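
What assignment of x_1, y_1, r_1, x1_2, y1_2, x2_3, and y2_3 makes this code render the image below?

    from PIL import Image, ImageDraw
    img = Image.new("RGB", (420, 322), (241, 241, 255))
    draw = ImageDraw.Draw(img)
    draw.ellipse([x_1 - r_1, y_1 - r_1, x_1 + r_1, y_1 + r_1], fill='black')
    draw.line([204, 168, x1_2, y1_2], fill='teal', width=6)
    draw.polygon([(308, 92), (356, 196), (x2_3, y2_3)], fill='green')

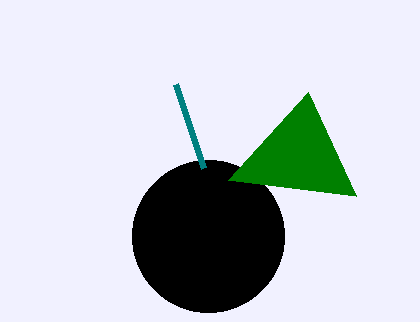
x_1 = 208; y_1 = 236; r_1 = 76; x1_2 = 176; y1_2 = 84; x2_3 = 228; y2_3 = 180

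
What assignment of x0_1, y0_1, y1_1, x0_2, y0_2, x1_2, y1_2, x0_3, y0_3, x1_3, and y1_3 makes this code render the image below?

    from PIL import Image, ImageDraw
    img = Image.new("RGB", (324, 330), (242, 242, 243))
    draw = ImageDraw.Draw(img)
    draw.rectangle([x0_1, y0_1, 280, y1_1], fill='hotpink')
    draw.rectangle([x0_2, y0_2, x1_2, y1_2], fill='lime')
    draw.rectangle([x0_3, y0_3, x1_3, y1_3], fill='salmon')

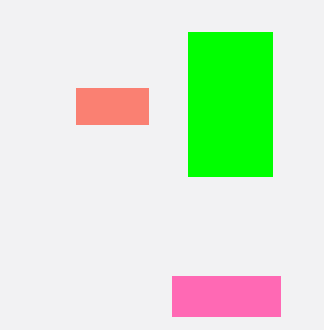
x0_1 = 172
y0_1 = 276
y1_1 = 316
x0_2 = 188
y0_2 = 32
x1_2 = 272
y1_2 = 176
x0_3 = 76
y0_3 = 88
x1_3 = 148
y1_3 = 124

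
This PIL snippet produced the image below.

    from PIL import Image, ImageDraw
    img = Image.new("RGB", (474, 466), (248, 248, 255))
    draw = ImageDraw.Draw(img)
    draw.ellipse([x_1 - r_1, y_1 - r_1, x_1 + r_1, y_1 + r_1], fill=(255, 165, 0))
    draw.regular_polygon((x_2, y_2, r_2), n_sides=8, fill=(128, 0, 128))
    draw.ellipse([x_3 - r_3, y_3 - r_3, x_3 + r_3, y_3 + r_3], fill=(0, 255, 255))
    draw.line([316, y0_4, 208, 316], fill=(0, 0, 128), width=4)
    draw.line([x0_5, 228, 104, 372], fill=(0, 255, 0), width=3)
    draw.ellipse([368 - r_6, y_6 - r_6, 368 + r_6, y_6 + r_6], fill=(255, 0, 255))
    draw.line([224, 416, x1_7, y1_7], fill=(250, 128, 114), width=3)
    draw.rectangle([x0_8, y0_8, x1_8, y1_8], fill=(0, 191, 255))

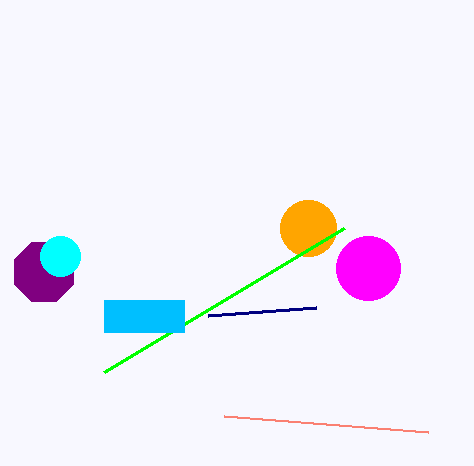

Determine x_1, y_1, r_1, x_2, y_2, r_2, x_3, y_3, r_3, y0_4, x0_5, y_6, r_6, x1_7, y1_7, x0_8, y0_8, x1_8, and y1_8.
x_1 = 308, y_1 = 228, r_1 = 28, x_2 = 44, y_2 = 272, r_2 = 32, x_3 = 60, y_3 = 256, r_3 = 20, y0_4 = 308, x0_5 = 344, y_6 = 268, r_6 = 32, x1_7 = 428, y1_7 = 432, x0_8 = 104, y0_8 = 300, x1_8 = 184, y1_8 = 332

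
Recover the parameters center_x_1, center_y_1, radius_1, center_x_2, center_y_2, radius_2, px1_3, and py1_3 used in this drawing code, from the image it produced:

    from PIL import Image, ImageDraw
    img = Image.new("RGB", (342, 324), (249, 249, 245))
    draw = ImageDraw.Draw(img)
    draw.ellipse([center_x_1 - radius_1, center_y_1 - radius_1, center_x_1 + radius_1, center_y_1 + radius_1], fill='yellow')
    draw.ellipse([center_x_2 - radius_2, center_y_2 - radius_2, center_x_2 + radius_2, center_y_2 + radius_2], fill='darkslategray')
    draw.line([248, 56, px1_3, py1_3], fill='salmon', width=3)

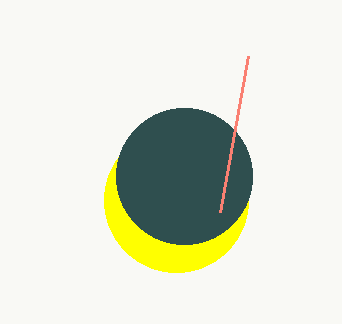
center_x_1 = 176
center_y_1 = 200
radius_1 = 72
center_x_2 = 184
center_y_2 = 176
radius_2 = 68
px1_3 = 220
py1_3 = 212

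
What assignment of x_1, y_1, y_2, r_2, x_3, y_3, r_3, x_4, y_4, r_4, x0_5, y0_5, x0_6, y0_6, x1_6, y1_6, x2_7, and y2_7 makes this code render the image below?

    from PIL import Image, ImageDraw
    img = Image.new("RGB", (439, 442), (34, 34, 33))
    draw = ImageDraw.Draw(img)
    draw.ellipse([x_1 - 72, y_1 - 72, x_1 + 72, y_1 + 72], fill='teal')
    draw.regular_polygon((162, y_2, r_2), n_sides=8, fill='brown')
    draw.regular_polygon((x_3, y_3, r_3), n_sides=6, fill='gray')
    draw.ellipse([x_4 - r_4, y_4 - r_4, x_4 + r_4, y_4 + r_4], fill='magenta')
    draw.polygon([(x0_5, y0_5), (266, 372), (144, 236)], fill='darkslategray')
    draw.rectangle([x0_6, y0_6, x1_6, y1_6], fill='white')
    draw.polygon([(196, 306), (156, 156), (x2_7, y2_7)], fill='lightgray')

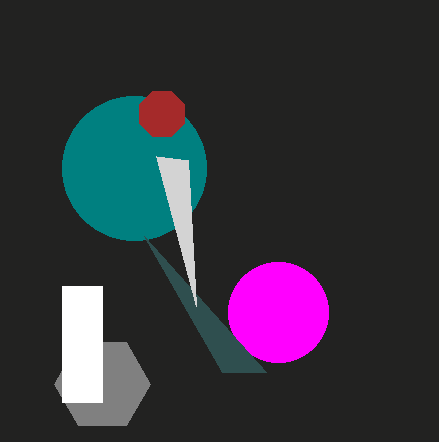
x_1 = 134, y_1 = 168, y_2 = 114, r_2 = 24, x_3 = 102, y_3 = 384, r_3 = 48, x_4 = 278, y_4 = 312, r_4 = 50, x0_5 = 222, y0_5 = 372, x0_6 = 62, y0_6 = 286, x1_6 = 102, y1_6 = 402, x2_7 = 188, y2_7 = 160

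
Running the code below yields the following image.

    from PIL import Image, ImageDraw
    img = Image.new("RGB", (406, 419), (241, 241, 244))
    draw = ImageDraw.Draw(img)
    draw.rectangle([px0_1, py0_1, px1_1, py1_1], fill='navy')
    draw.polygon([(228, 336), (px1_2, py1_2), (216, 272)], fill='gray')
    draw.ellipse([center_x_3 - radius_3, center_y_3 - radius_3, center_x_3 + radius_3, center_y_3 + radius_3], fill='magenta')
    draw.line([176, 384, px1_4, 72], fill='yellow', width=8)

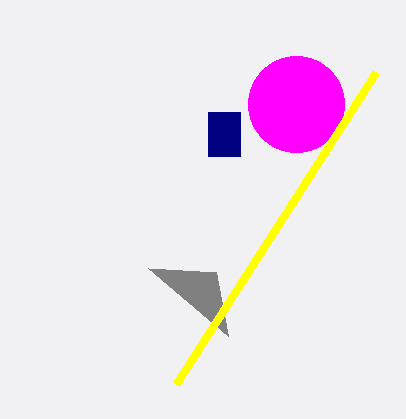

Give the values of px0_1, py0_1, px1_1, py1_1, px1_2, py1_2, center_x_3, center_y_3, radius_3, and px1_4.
px0_1 = 208; py0_1 = 112; px1_1 = 240; py1_1 = 156; px1_2 = 148; py1_2 = 268; center_x_3 = 296; center_y_3 = 104; radius_3 = 48; px1_4 = 376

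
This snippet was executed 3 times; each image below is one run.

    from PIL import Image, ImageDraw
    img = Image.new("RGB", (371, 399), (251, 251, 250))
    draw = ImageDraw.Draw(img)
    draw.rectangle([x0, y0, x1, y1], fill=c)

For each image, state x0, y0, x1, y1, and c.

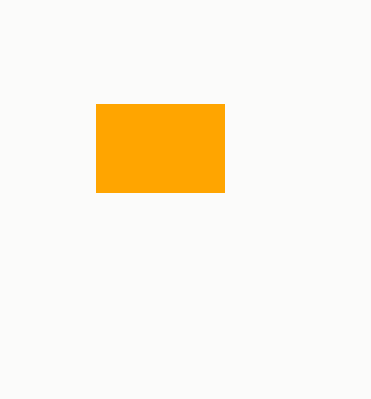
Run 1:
x0 = 96
y0 = 104
x1 = 224
y1 = 192
c = 'orange'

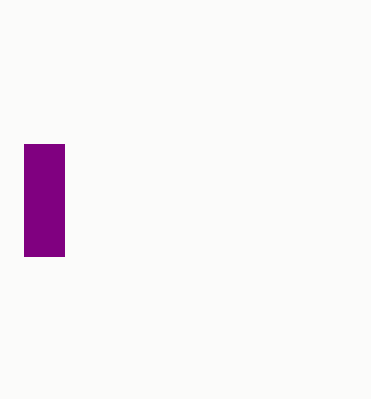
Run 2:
x0 = 24, y0 = 144, x1 = 64, y1 = 256, c = 'purple'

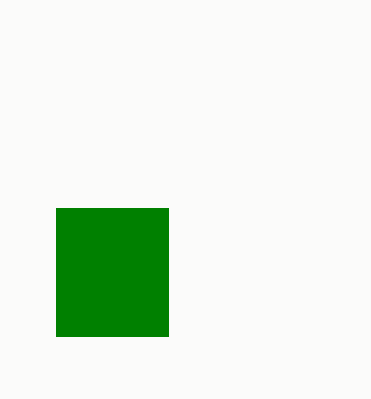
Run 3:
x0 = 56, y0 = 208, x1 = 168, y1 = 336, c = 'green'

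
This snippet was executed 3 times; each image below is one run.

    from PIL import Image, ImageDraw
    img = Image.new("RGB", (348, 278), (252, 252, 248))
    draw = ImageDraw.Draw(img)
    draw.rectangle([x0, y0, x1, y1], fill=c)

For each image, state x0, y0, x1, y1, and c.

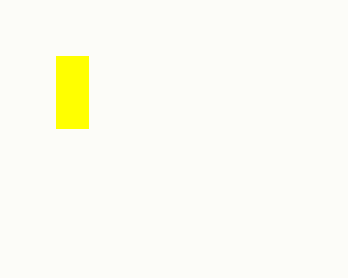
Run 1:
x0 = 56, y0 = 56, x1 = 88, y1 = 128, c = 'yellow'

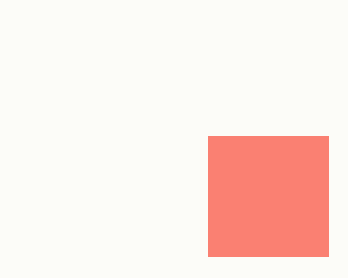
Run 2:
x0 = 208; y0 = 136; x1 = 328; y1 = 256; c = 'salmon'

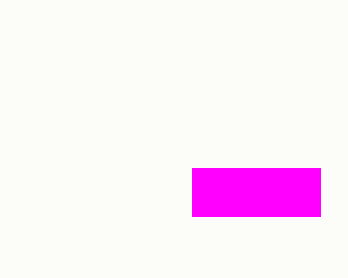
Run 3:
x0 = 192
y0 = 168
x1 = 320
y1 = 216
c = 'magenta'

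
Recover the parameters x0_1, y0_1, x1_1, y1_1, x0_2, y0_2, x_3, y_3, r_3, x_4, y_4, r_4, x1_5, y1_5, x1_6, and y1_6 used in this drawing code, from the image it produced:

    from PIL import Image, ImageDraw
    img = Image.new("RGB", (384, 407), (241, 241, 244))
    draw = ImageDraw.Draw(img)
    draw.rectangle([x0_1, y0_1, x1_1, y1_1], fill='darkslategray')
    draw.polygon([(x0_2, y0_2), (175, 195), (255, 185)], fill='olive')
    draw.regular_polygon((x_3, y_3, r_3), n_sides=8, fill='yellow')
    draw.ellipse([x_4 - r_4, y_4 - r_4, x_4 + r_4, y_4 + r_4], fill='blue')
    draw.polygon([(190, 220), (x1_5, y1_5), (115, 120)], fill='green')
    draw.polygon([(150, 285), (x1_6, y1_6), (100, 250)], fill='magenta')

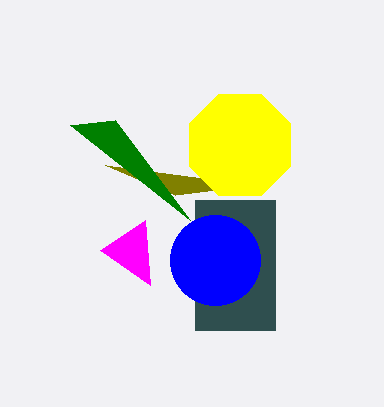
x0_1 = 195, y0_1 = 200, x1_1 = 275, y1_1 = 330, x0_2 = 105, y0_2 = 165, x_3 = 240, y_3 = 145, r_3 = 55, x_4 = 215, y_4 = 260, r_4 = 45, x1_5 = 70, y1_5 = 125, x1_6 = 145, y1_6 = 220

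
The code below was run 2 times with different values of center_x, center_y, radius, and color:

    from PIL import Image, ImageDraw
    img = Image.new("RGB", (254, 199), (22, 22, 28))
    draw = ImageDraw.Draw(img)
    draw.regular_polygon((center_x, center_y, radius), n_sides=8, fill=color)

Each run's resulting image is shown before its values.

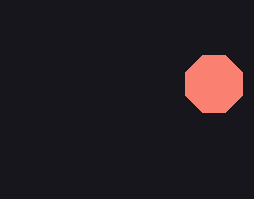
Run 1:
center_x = 214; center_y = 84; radius = 31; color = 'salmon'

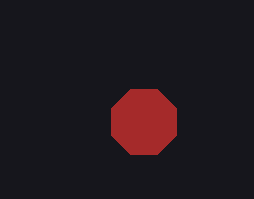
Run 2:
center_x = 144, center_y = 122, radius = 35, color = 'brown'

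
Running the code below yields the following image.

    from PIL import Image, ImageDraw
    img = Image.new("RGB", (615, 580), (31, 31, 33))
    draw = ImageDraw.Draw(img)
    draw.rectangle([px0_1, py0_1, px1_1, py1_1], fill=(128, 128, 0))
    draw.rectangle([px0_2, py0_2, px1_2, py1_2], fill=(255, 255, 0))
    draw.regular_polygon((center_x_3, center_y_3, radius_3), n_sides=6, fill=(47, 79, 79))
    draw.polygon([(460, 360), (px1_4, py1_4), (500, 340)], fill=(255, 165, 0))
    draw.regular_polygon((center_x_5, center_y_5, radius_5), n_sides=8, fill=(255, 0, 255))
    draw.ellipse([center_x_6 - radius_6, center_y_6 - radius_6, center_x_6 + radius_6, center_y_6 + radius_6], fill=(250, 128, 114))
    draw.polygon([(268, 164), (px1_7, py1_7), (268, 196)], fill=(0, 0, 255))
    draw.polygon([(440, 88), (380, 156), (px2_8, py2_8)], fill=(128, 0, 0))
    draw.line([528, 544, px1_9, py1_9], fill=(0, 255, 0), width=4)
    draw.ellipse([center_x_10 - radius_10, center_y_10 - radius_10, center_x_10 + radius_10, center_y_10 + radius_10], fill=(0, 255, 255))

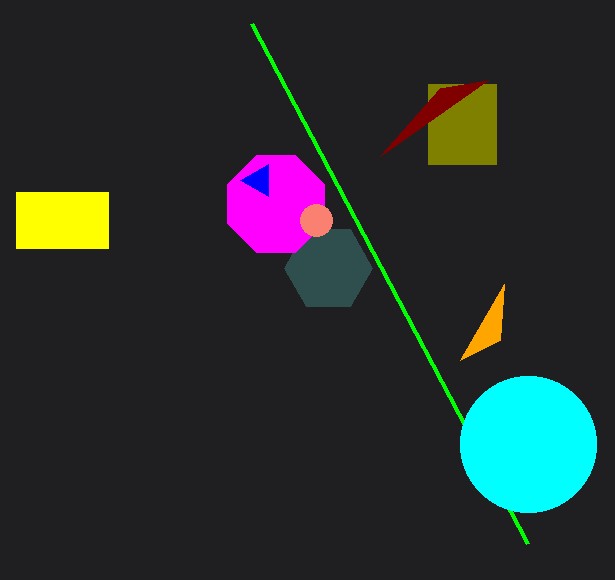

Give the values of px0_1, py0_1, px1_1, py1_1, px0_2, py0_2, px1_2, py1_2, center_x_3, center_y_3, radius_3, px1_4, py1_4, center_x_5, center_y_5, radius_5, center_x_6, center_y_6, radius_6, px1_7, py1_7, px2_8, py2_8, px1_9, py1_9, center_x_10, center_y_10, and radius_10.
px0_1 = 428; py0_1 = 84; px1_1 = 496; py1_1 = 164; px0_2 = 16; py0_2 = 192; px1_2 = 108; py1_2 = 248; center_x_3 = 328; center_y_3 = 268; radius_3 = 44; px1_4 = 504; py1_4 = 284; center_x_5 = 276; center_y_5 = 204; radius_5 = 52; center_x_6 = 316; center_y_6 = 220; radius_6 = 16; px1_7 = 240; py1_7 = 180; px2_8 = 488; py2_8 = 80; px1_9 = 252; py1_9 = 24; center_x_10 = 528; center_y_10 = 444; radius_10 = 68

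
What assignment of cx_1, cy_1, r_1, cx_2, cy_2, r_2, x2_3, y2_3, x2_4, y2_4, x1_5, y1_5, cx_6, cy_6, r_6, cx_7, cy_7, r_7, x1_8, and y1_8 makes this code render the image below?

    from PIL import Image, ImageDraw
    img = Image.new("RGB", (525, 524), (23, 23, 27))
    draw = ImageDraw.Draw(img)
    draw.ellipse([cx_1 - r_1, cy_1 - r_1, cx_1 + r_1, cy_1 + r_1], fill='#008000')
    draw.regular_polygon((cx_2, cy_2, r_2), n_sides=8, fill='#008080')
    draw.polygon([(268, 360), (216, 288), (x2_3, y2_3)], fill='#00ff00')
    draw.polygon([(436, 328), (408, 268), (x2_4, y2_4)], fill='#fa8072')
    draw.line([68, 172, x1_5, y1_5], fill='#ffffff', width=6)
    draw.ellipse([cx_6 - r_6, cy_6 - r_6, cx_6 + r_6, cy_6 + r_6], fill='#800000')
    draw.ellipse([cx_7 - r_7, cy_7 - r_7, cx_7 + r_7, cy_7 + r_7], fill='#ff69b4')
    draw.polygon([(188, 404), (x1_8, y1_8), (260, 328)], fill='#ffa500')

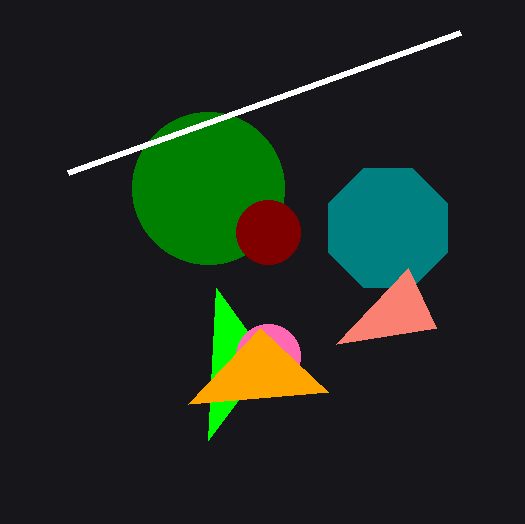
cx_1 = 208; cy_1 = 188; r_1 = 76; cx_2 = 388; cy_2 = 228; r_2 = 64; x2_3 = 208; y2_3 = 440; x2_4 = 336; y2_4 = 344; x1_5 = 460; y1_5 = 32; cx_6 = 268; cy_6 = 232; r_6 = 32; cx_7 = 268; cy_7 = 356; r_7 = 32; x1_8 = 328; y1_8 = 392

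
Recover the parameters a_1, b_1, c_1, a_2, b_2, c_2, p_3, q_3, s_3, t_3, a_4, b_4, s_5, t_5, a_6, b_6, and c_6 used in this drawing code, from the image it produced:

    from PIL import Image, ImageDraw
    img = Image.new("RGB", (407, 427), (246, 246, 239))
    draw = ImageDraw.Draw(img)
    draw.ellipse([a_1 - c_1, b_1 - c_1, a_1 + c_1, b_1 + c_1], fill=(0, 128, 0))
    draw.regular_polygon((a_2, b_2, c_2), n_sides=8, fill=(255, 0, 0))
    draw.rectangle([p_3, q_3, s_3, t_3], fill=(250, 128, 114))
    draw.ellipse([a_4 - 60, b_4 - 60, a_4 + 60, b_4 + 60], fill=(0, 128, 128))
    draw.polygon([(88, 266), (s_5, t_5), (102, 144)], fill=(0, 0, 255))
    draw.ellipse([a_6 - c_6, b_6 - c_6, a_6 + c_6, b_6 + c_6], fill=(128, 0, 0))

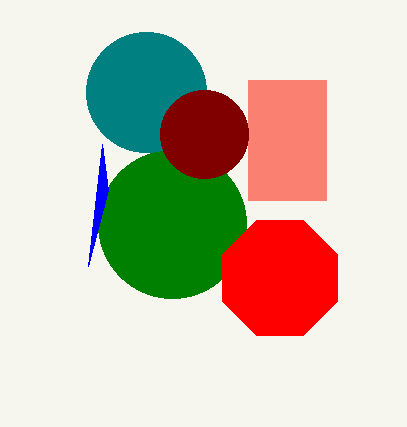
a_1 = 172
b_1 = 224
c_1 = 74
a_2 = 280
b_2 = 278
c_2 = 62
p_3 = 248
q_3 = 80
s_3 = 326
t_3 = 200
a_4 = 146
b_4 = 92
s_5 = 108
t_5 = 190
a_6 = 204
b_6 = 134
c_6 = 44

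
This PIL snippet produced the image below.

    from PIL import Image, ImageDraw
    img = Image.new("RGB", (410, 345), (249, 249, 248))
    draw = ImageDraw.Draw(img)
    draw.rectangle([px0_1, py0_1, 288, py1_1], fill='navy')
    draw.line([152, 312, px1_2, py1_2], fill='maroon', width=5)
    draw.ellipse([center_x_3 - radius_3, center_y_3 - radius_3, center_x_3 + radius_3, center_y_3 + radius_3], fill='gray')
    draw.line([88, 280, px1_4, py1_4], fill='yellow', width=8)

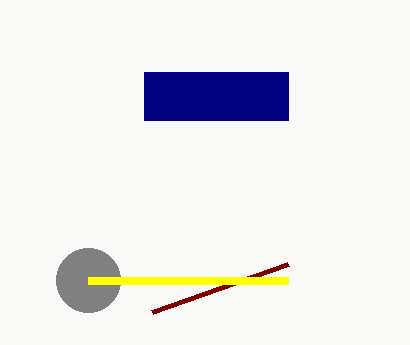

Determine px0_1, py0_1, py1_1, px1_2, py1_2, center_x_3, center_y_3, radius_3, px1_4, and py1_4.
px0_1 = 144
py0_1 = 72
py1_1 = 120
px1_2 = 288
py1_2 = 264
center_x_3 = 88
center_y_3 = 280
radius_3 = 32
px1_4 = 288
py1_4 = 280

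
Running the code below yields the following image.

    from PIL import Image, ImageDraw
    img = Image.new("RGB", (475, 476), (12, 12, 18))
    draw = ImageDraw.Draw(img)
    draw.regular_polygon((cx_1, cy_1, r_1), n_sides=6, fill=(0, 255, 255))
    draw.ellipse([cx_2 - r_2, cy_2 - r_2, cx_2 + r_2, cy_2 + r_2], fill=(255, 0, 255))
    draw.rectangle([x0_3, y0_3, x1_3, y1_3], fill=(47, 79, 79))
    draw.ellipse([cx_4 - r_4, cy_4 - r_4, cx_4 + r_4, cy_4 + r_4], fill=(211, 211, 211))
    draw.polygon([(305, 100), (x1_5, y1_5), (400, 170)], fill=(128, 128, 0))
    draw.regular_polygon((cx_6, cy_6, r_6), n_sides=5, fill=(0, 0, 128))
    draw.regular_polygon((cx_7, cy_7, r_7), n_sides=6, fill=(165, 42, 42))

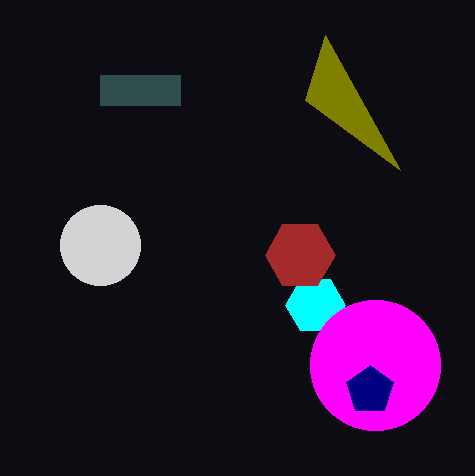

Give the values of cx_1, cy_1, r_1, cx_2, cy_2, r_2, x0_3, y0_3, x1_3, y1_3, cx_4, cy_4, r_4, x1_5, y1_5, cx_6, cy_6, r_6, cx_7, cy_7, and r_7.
cx_1 = 315, cy_1 = 305, r_1 = 30, cx_2 = 375, cy_2 = 365, r_2 = 65, x0_3 = 100, y0_3 = 75, x1_3 = 180, y1_3 = 105, cx_4 = 100, cy_4 = 245, r_4 = 40, x1_5 = 325, y1_5 = 35, cx_6 = 370, cy_6 = 390, r_6 = 25, cx_7 = 300, cy_7 = 255, r_7 = 35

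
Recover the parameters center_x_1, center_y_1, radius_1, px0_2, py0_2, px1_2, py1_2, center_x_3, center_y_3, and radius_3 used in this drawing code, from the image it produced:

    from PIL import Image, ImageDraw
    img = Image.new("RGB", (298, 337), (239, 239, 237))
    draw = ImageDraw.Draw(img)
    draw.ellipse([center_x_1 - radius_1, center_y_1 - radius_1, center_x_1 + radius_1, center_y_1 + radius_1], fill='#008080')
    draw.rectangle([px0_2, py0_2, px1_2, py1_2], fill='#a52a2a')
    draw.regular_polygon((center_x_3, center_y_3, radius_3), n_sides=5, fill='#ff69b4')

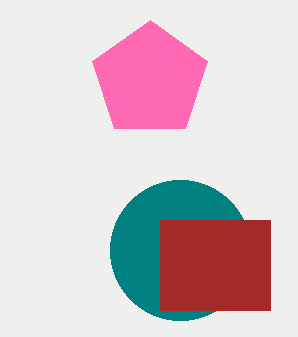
center_x_1 = 180, center_y_1 = 250, radius_1 = 70, px0_2 = 160, py0_2 = 220, px1_2 = 270, py1_2 = 310, center_x_3 = 150, center_y_3 = 80, radius_3 = 60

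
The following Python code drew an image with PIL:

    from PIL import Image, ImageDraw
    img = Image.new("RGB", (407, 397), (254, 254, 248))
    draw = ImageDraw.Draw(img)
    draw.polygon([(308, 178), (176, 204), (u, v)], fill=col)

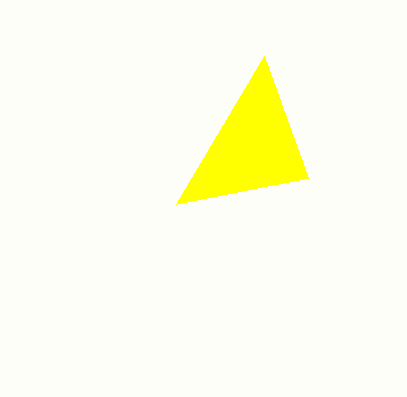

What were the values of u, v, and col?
u = 264; v = 56; col = 'yellow'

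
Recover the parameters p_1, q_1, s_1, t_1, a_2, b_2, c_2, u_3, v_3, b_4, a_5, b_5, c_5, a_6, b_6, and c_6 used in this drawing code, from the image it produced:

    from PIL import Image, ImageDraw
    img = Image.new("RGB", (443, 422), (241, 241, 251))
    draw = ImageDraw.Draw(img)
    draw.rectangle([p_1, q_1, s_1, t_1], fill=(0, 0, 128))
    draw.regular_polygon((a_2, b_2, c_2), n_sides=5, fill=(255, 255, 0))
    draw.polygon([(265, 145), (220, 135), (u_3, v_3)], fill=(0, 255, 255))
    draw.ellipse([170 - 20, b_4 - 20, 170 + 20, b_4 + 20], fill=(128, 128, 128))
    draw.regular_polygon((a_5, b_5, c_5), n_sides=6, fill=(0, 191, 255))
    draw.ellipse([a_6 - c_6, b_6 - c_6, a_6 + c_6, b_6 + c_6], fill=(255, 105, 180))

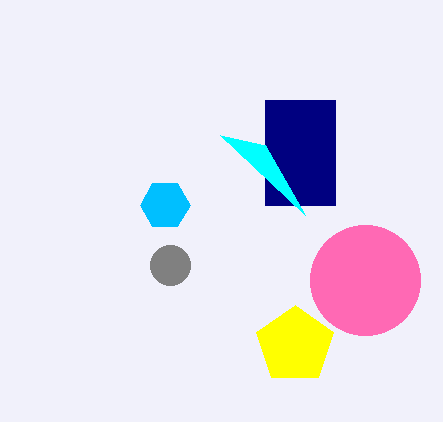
p_1 = 265; q_1 = 100; s_1 = 335; t_1 = 205; a_2 = 295; b_2 = 345; c_2 = 40; u_3 = 305; v_3 = 215; b_4 = 265; a_5 = 165; b_5 = 205; c_5 = 25; a_6 = 365; b_6 = 280; c_6 = 55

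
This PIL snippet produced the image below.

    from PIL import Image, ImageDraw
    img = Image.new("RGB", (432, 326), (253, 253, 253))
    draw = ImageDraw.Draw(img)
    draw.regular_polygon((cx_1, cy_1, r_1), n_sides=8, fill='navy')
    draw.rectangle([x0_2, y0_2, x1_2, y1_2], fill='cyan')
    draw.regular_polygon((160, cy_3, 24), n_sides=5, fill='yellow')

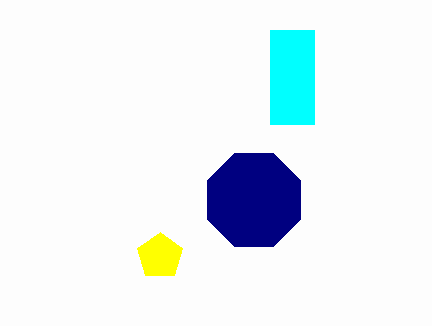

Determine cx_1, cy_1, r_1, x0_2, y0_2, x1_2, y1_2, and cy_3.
cx_1 = 254; cy_1 = 200; r_1 = 50; x0_2 = 270; y0_2 = 30; x1_2 = 314; y1_2 = 124; cy_3 = 256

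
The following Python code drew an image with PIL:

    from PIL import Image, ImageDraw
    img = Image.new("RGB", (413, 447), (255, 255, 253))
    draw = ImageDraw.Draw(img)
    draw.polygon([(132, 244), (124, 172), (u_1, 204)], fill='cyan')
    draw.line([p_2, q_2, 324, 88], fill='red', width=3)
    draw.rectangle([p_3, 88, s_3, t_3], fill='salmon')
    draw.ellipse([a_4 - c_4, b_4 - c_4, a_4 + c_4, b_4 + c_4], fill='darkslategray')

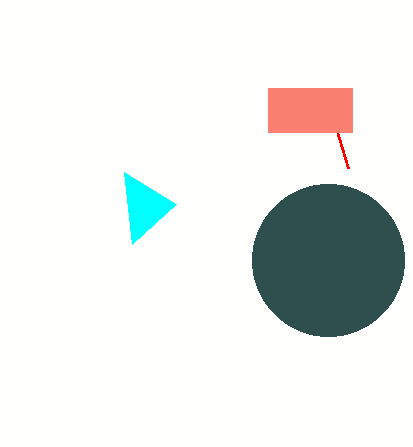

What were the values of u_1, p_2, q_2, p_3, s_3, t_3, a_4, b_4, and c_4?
u_1 = 176
p_2 = 348
q_2 = 168
p_3 = 268
s_3 = 352
t_3 = 132
a_4 = 328
b_4 = 260
c_4 = 76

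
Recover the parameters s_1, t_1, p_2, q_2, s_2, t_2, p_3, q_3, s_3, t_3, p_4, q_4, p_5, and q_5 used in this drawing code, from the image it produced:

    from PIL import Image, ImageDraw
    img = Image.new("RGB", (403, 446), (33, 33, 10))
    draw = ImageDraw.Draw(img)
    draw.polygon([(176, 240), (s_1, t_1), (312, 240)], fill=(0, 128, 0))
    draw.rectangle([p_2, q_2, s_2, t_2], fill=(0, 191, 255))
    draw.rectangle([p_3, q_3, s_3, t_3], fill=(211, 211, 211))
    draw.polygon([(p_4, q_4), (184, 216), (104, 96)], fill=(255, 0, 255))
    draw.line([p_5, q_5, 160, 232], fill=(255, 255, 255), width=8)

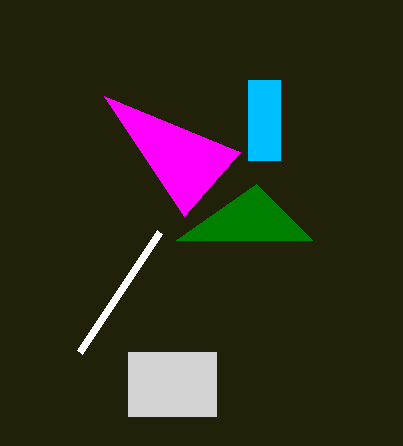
s_1 = 256
t_1 = 184
p_2 = 248
q_2 = 80
s_2 = 280
t_2 = 160
p_3 = 128
q_3 = 352
s_3 = 216
t_3 = 416
p_4 = 240
q_4 = 152
p_5 = 80
q_5 = 352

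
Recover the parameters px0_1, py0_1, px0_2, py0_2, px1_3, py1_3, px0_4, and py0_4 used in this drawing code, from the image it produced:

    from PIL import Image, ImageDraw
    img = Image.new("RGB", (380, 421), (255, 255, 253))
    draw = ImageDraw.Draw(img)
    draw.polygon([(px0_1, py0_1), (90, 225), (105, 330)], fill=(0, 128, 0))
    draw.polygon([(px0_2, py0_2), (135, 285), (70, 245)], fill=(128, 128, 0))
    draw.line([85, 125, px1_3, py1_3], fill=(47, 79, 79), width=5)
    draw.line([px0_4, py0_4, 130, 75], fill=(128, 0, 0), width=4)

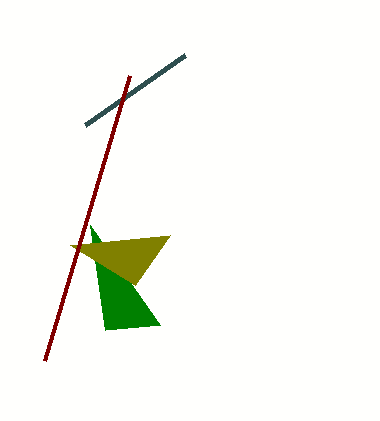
px0_1 = 160, py0_1 = 325, px0_2 = 170, py0_2 = 235, px1_3 = 185, py1_3 = 55, px0_4 = 45, py0_4 = 360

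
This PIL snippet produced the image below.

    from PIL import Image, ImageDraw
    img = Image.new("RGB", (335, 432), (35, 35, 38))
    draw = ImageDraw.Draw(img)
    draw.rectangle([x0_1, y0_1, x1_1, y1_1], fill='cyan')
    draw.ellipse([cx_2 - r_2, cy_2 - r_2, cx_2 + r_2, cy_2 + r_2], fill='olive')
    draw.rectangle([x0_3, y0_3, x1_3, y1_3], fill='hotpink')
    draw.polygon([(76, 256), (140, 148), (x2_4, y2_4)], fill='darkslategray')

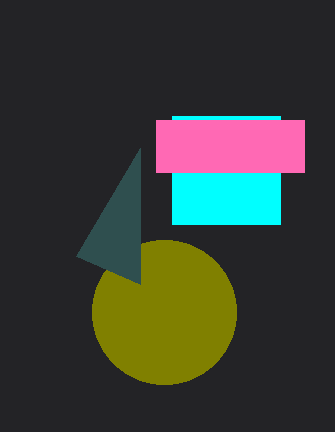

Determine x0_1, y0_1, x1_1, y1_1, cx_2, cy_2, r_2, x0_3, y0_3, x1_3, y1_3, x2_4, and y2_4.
x0_1 = 172; y0_1 = 116; x1_1 = 280; y1_1 = 224; cx_2 = 164; cy_2 = 312; r_2 = 72; x0_3 = 156; y0_3 = 120; x1_3 = 304; y1_3 = 172; x2_4 = 140; y2_4 = 284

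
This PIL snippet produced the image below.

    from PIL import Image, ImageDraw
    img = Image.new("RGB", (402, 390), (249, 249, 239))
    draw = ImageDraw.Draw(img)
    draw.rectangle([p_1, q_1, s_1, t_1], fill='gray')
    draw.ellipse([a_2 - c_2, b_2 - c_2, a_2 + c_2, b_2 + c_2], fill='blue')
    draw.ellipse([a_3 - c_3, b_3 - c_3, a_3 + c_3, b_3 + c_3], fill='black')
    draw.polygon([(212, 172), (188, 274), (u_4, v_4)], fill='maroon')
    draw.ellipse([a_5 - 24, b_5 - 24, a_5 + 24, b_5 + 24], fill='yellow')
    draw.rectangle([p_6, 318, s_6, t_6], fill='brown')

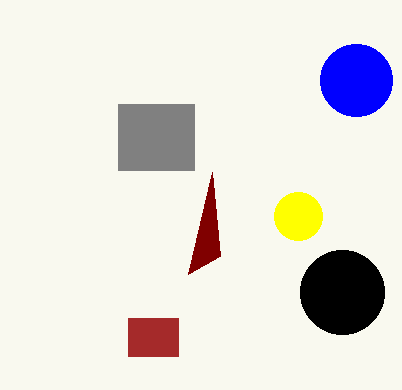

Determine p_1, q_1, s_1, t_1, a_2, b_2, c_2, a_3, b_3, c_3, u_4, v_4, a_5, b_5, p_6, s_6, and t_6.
p_1 = 118; q_1 = 104; s_1 = 194; t_1 = 170; a_2 = 356; b_2 = 80; c_2 = 36; a_3 = 342; b_3 = 292; c_3 = 42; u_4 = 220; v_4 = 256; a_5 = 298; b_5 = 216; p_6 = 128; s_6 = 178; t_6 = 356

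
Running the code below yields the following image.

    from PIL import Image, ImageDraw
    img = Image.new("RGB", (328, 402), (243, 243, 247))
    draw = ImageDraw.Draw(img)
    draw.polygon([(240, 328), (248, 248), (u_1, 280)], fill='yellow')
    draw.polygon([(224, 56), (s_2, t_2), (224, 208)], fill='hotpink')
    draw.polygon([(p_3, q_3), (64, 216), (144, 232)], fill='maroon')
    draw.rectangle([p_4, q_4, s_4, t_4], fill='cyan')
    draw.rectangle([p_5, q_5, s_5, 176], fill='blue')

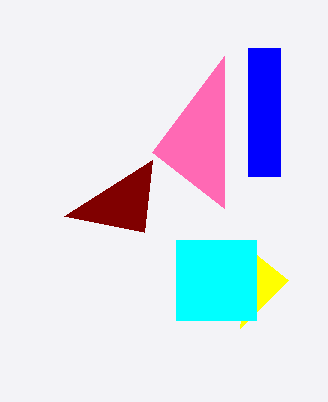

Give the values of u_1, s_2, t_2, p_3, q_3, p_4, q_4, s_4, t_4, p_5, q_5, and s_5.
u_1 = 288, s_2 = 152, t_2 = 152, p_3 = 152, q_3 = 160, p_4 = 176, q_4 = 240, s_4 = 256, t_4 = 320, p_5 = 248, q_5 = 48, s_5 = 280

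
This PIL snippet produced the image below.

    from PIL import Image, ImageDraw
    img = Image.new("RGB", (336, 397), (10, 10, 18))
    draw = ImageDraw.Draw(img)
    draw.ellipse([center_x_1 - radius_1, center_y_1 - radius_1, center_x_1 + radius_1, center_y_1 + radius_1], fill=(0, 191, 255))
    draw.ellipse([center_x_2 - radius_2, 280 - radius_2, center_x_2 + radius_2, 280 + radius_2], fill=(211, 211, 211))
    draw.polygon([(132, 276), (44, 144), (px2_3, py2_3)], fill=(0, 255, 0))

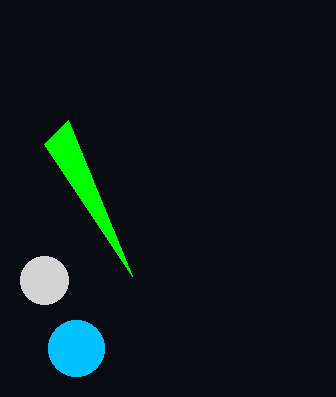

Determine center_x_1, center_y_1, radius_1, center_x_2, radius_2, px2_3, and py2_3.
center_x_1 = 76, center_y_1 = 348, radius_1 = 28, center_x_2 = 44, radius_2 = 24, px2_3 = 68, py2_3 = 120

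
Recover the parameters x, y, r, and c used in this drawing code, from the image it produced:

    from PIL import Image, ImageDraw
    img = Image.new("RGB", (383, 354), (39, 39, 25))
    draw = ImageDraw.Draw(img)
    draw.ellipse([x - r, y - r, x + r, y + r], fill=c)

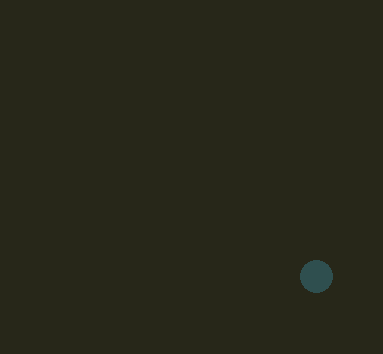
x = 316, y = 276, r = 16, c = 'darkslategray'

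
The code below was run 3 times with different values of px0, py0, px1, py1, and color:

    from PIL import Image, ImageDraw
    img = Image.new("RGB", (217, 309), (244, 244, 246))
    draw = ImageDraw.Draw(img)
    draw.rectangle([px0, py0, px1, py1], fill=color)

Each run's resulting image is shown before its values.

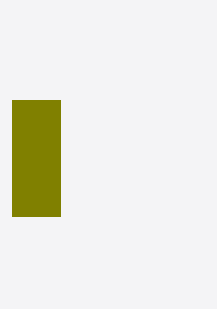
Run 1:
px0 = 12; py0 = 100; px1 = 60; py1 = 216; color = 'olive'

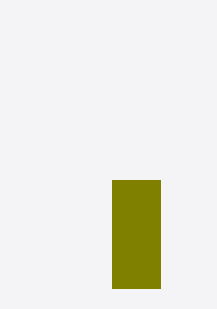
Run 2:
px0 = 112; py0 = 180; px1 = 160; py1 = 288; color = 'olive'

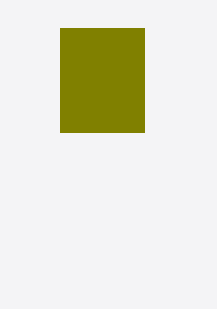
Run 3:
px0 = 60, py0 = 28, px1 = 144, py1 = 132, color = 'olive'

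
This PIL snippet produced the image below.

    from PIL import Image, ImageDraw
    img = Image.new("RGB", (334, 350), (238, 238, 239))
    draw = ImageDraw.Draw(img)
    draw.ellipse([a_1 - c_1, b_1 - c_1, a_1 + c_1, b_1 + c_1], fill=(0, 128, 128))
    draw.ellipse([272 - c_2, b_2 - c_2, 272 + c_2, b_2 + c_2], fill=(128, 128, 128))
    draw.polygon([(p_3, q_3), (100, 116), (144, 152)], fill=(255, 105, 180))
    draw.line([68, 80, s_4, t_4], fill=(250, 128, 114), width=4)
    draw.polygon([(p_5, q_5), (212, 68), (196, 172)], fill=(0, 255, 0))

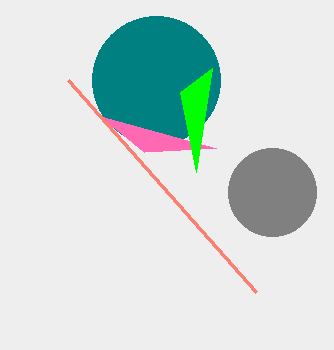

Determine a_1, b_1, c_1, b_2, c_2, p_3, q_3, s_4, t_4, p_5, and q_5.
a_1 = 156, b_1 = 80, c_1 = 64, b_2 = 192, c_2 = 44, p_3 = 216, q_3 = 148, s_4 = 256, t_4 = 292, p_5 = 180, q_5 = 92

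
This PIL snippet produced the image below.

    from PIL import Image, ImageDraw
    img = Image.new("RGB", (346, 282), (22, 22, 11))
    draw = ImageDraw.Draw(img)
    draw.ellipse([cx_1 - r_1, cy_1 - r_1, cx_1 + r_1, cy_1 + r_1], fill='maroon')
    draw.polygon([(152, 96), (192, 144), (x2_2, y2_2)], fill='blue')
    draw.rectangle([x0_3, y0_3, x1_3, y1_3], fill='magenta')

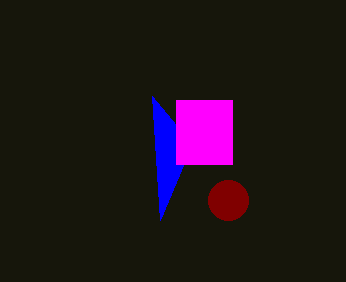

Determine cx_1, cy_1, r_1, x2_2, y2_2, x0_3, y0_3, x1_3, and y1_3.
cx_1 = 228
cy_1 = 200
r_1 = 20
x2_2 = 160
y2_2 = 220
x0_3 = 176
y0_3 = 100
x1_3 = 232
y1_3 = 164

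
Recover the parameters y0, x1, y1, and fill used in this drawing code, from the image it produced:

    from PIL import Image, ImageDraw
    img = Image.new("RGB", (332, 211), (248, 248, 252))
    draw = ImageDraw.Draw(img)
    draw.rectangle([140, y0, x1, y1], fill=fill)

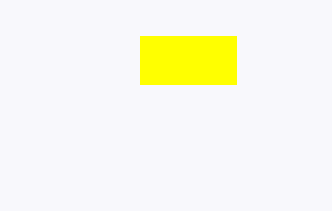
y0 = 36, x1 = 236, y1 = 84, fill = 'yellow'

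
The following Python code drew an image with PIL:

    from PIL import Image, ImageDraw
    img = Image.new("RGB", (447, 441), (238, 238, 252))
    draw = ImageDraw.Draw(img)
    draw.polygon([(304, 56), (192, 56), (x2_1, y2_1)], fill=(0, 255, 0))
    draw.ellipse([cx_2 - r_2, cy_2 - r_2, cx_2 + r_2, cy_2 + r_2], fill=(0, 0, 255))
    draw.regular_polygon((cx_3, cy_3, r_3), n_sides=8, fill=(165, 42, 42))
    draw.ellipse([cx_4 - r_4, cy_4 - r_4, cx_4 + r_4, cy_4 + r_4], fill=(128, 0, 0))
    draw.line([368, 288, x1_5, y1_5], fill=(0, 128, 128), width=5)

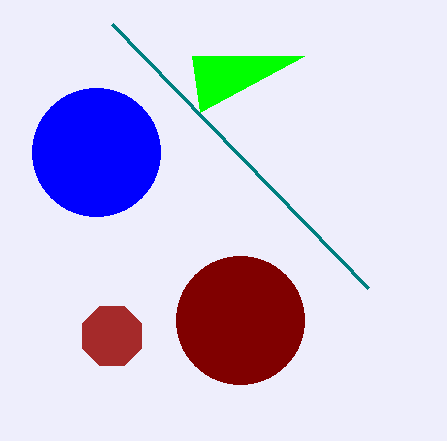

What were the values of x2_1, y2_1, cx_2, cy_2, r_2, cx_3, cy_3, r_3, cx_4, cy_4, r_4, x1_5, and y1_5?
x2_1 = 200; y2_1 = 112; cx_2 = 96; cy_2 = 152; r_2 = 64; cx_3 = 112; cy_3 = 336; r_3 = 32; cx_4 = 240; cy_4 = 320; r_4 = 64; x1_5 = 112; y1_5 = 24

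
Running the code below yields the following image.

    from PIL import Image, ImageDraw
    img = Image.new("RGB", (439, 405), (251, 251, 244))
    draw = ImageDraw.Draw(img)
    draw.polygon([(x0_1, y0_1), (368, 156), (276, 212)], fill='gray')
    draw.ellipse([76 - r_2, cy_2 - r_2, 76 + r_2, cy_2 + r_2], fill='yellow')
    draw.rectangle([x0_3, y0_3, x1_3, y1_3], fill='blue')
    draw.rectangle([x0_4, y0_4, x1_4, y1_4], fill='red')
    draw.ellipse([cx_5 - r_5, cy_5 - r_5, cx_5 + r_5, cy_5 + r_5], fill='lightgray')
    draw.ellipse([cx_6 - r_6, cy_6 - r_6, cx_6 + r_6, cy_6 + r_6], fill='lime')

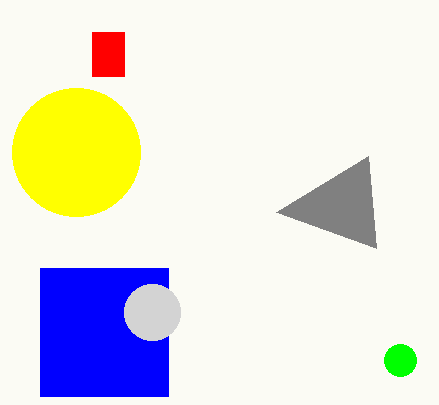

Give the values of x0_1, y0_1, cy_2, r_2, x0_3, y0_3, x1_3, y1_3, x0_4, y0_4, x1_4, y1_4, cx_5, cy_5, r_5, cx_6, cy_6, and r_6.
x0_1 = 376; y0_1 = 248; cy_2 = 152; r_2 = 64; x0_3 = 40; y0_3 = 268; x1_3 = 168; y1_3 = 396; x0_4 = 92; y0_4 = 32; x1_4 = 124; y1_4 = 76; cx_5 = 152; cy_5 = 312; r_5 = 28; cx_6 = 400; cy_6 = 360; r_6 = 16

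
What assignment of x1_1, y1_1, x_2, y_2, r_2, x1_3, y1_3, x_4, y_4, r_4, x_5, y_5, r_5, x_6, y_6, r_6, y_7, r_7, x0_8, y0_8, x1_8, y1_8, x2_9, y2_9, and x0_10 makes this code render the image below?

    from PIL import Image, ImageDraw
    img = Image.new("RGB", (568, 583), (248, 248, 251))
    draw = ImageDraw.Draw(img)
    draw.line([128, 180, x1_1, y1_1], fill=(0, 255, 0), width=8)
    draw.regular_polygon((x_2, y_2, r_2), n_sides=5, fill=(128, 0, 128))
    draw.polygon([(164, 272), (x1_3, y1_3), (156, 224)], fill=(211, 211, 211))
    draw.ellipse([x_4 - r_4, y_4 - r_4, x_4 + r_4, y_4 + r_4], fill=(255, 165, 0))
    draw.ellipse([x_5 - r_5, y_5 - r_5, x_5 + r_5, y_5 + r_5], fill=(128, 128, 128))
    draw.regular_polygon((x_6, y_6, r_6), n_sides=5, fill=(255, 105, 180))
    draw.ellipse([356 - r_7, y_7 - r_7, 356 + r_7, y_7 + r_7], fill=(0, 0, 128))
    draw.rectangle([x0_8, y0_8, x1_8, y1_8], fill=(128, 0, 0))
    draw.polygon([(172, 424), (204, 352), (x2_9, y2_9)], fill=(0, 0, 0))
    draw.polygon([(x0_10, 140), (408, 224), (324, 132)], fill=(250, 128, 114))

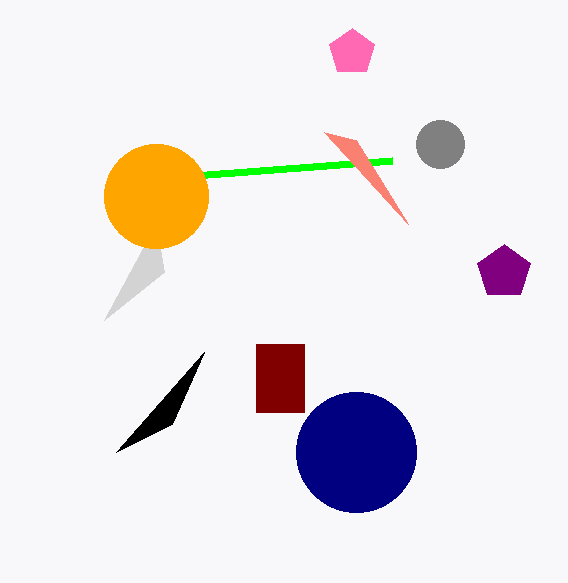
x1_1 = 392, y1_1 = 160, x_2 = 504, y_2 = 272, r_2 = 28, x1_3 = 104, y1_3 = 320, x_4 = 156, y_4 = 196, r_4 = 52, x_5 = 440, y_5 = 144, r_5 = 24, x_6 = 352, y_6 = 52, r_6 = 24, y_7 = 452, r_7 = 60, x0_8 = 256, y0_8 = 344, x1_8 = 304, y1_8 = 412, x2_9 = 116, y2_9 = 452, x0_10 = 356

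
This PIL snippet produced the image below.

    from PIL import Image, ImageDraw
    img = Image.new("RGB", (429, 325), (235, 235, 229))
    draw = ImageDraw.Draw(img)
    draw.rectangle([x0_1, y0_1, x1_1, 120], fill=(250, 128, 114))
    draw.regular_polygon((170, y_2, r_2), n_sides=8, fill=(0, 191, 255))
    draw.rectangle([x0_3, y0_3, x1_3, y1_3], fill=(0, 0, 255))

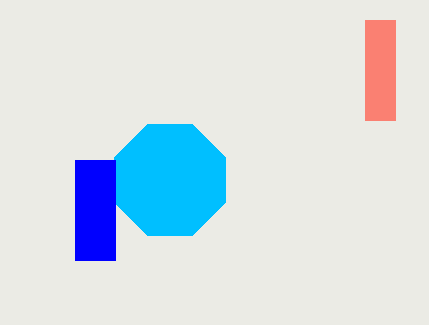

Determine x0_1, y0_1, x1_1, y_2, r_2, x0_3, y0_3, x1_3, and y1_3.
x0_1 = 365, y0_1 = 20, x1_1 = 395, y_2 = 180, r_2 = 60, x0_3 = 75, y0_3 = 160, x1_3 = 115, y1_3 = 260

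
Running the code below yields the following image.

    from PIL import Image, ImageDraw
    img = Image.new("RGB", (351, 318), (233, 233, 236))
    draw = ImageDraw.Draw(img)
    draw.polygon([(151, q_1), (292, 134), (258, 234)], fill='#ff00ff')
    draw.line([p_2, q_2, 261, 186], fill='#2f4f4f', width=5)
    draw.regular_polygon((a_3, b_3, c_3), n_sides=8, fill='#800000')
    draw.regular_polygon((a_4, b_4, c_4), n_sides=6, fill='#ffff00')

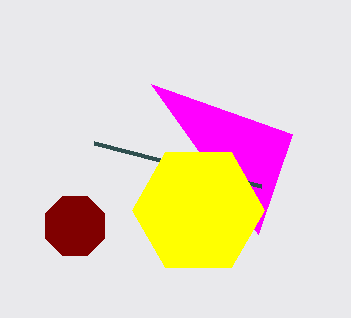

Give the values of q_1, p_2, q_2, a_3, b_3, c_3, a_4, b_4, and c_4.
q_1 = 84; p_2 = 94; q_2 = 143; a_3 = 75; b_3 = 226; c_3 = 32; a_4 = 198; b_4 = 210; c_4 = 66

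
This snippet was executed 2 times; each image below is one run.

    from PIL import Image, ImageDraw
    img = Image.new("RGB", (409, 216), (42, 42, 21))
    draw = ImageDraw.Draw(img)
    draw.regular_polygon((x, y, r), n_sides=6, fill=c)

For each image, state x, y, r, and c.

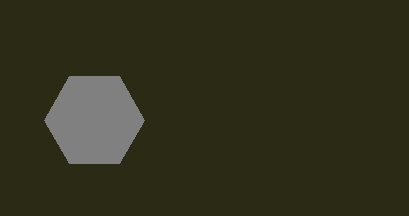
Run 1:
x = 94, y = 120, r = 50, c = 'gray'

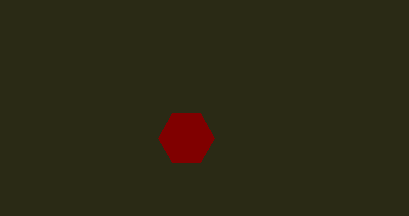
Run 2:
x = 186; y = 138; r = 28; c = 'maroon'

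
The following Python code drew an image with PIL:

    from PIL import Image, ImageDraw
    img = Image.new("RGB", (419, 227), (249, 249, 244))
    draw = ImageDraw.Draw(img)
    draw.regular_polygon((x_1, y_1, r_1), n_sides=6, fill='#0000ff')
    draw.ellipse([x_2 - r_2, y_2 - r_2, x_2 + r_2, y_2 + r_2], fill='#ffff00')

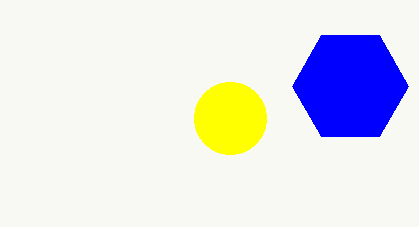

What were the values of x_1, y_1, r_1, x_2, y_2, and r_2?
x_1 = 350, y_1 = 86, r_1 = 58, x_2 = 230, y_2 = 118, r_2 = 36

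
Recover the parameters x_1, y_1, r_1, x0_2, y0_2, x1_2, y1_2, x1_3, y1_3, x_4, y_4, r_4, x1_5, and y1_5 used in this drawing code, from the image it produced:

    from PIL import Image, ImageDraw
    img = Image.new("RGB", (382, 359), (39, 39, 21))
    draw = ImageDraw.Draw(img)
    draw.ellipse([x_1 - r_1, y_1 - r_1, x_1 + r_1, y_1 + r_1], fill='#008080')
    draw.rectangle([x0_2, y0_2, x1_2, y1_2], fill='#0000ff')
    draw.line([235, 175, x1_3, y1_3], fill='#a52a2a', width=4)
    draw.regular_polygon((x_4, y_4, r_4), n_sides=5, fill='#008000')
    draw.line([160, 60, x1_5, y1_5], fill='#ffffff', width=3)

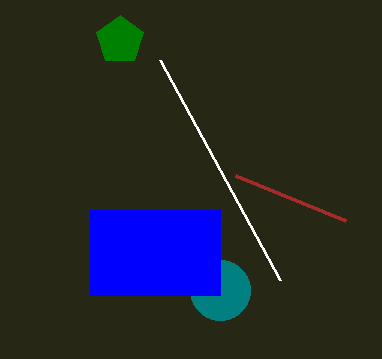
x_1 = 220; y_1 = 290; r_1 = 30; x0_2 = 90; y0_2 = 210; x1_2 = 220; y1_2 = 295; x1_3 = 345; y1_3 = 220; x_4 = 120; y_4 = 40; r_4 = 25; x1_5 = 280; y1_5 = 280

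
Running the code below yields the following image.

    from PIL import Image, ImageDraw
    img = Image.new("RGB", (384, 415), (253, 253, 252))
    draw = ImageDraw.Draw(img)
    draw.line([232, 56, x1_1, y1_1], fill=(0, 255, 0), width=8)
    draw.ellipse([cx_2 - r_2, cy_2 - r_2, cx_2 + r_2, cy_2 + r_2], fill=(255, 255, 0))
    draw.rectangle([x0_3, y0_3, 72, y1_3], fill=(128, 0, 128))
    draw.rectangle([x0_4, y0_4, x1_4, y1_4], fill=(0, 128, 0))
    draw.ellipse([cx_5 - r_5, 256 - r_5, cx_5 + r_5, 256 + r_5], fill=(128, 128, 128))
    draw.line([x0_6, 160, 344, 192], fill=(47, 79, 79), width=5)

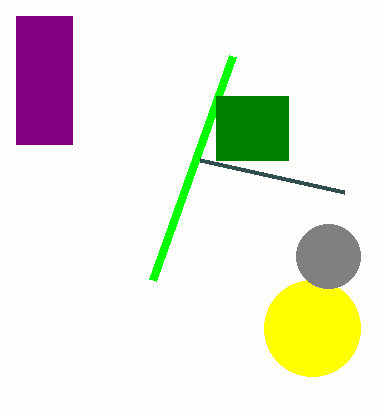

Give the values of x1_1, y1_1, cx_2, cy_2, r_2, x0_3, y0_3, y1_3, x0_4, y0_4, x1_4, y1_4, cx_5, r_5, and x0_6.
x1_1 = 152, y1_1 = 280, cx_2 = 312, cy_2 = 328, r_2 = 48, x0_3 = 16, y0_3 = 16, y1_3 = 144, x0_4 = 216, y0_4 = 96, x1_4 = 288, y1_4 = 160, cx_5 = 328, r_5 = 32, x0_6 = 200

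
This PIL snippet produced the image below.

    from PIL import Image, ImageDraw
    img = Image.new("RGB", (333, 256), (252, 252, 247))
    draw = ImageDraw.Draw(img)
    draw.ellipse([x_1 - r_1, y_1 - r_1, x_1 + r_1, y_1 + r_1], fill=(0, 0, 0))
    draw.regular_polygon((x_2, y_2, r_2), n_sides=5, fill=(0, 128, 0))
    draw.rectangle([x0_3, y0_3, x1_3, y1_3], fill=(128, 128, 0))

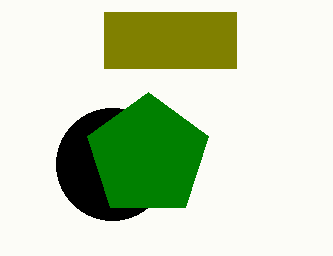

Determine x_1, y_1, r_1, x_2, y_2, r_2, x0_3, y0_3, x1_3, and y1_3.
x_1 = 112, y_1 = 164, r_1 = 56, x_2 = 148, y_2 = 156, r_2 = 64, x0_3 = 104, y0_3 = 12, x1_3 = 236, y1_3 = 68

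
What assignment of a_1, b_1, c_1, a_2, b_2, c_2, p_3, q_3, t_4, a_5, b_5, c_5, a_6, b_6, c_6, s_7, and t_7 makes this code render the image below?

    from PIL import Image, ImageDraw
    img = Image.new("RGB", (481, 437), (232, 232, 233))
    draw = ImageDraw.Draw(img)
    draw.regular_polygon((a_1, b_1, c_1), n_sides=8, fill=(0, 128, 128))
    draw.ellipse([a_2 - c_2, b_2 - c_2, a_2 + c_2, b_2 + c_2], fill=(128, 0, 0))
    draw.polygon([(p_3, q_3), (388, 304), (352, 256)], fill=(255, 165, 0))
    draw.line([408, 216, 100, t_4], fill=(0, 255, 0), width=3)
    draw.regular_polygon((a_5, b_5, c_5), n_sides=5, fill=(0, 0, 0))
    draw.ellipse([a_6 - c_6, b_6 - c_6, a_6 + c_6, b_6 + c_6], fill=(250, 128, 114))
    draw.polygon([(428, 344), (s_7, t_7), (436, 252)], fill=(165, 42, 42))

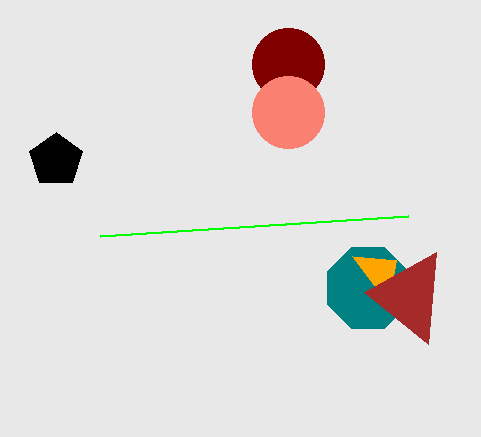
a_1 = 368
b_1 = 288
c_1 = 44
a_2 = 288
b_2 = 64
c_2 = 36
p_3 = 396
q_3 = 260
t_4 = 236
a_5 = 56
b_5 = 160
c_5 = 28
a_6 = 288
b_6 = 112
c_6 = 36
s_7 = 364
t_7 = 292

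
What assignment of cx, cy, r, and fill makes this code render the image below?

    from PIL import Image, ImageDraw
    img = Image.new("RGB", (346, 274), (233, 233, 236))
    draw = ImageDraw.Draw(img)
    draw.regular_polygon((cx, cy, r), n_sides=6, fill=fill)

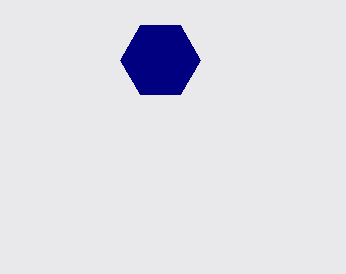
cx = 160
cy = 60
r = 40
fill = 'navy'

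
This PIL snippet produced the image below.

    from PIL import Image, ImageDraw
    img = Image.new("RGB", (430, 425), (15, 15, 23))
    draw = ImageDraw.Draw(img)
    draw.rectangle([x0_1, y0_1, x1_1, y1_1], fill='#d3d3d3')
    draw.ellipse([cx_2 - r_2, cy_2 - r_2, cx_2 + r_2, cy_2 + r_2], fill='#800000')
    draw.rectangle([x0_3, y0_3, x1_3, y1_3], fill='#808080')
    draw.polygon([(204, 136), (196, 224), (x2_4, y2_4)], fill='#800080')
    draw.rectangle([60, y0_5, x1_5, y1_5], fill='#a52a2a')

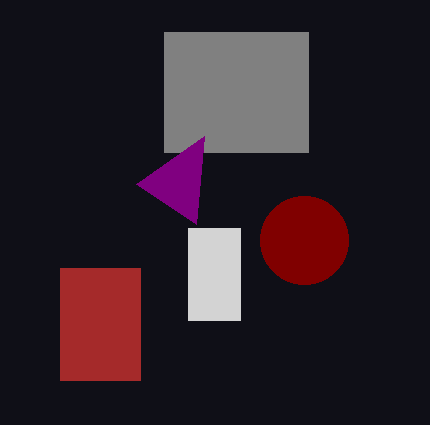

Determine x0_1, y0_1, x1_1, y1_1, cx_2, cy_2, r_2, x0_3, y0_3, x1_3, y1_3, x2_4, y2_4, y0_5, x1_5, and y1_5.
x0_1 = 188
y0_1 = 228
x1_1 = 240
y1_1 = 320
cx_2 = 304
cy_2 = 240
r_2 = 44
x0_3 = 164
y0_3 = 32
x1_3 = 308
y1_3 = 152
x2_4 = 136
y2_4 = 184
y0_5 = 268
x1_5 = 140
y1_5 = 380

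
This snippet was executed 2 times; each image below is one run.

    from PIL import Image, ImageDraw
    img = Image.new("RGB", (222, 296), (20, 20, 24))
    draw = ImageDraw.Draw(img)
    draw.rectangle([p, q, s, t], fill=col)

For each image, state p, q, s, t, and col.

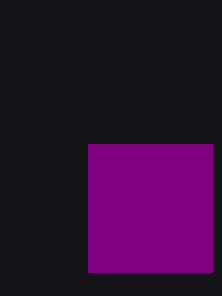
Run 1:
p = 88, q = 144, s = 212, t = 272, col = 'purple'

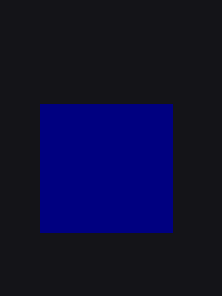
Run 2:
p = 40, q = 104, s = 172, t = 232, col = 'navy'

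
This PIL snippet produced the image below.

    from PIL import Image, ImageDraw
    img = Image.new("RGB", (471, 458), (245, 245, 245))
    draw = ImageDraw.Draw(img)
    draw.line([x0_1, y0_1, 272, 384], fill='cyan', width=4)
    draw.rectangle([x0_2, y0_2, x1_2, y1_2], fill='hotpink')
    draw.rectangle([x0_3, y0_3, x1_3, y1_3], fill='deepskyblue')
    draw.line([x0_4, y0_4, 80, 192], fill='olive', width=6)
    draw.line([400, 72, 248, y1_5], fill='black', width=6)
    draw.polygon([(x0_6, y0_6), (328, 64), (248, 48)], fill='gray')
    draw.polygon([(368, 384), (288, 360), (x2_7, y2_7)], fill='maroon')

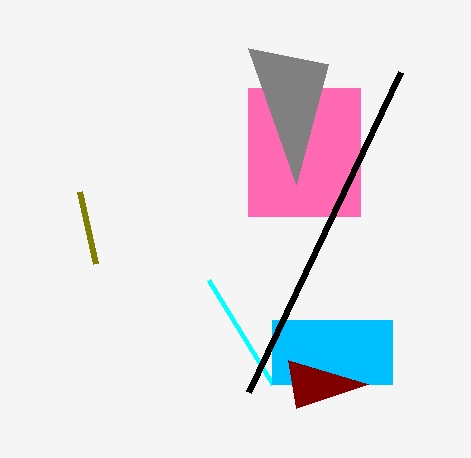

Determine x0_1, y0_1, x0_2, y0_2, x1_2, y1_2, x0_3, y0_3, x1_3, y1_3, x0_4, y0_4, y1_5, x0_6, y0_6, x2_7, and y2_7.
x0_1 = 208, y0_1 = 280, x0_2 = 248, y0_2 = 88, x1_2 = 360, y1_2 = 216, x0_3 = 272, y0_3 = 320, x1_3 = 392, y1_3 = 384, x0_4 = 96, y0_4 = 264, y1_5 = 392, x0_6 = 296, y0_6 = 184, x2_7 = 296, y2_7 = 408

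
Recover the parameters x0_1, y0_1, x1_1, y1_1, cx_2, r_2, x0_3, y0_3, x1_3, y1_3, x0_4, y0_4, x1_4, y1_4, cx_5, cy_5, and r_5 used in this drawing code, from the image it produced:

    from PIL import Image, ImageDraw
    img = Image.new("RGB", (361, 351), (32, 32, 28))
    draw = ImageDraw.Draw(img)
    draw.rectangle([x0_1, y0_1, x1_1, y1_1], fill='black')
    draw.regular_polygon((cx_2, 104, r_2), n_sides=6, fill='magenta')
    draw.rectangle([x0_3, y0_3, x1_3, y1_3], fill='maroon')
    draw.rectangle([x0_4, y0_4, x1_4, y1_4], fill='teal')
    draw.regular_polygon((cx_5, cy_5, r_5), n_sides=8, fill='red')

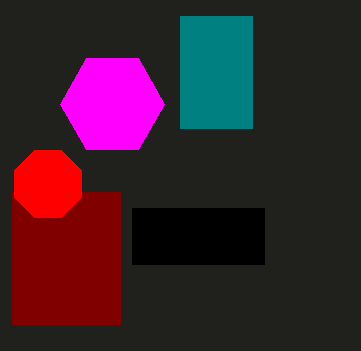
x0_1 = 132; y0_1 = 208; x1_1 = 264; y1_1 = 264; cx_2 = 112; r_2 = 52; x0_3 = 12; y0_3 = 192; x1_3 = 120; y1_3 = 324; x0_4 = 180; y0_4 = 16; x1_4 = 252; y1_4 = 128; cx_5 = 48; cy_5 = 184; r_5 = 36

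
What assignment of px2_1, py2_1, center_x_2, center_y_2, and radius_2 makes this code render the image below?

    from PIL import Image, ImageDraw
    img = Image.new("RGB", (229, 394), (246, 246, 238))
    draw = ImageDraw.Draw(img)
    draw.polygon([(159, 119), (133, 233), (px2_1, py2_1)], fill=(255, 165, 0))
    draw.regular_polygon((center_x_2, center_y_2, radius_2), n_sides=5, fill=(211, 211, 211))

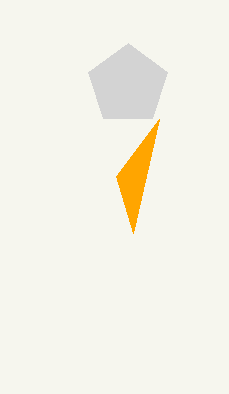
px2_1 = 116; py2_1 = 176; center_x_2 = 128; center_y_2 = 85; radius_2 = 42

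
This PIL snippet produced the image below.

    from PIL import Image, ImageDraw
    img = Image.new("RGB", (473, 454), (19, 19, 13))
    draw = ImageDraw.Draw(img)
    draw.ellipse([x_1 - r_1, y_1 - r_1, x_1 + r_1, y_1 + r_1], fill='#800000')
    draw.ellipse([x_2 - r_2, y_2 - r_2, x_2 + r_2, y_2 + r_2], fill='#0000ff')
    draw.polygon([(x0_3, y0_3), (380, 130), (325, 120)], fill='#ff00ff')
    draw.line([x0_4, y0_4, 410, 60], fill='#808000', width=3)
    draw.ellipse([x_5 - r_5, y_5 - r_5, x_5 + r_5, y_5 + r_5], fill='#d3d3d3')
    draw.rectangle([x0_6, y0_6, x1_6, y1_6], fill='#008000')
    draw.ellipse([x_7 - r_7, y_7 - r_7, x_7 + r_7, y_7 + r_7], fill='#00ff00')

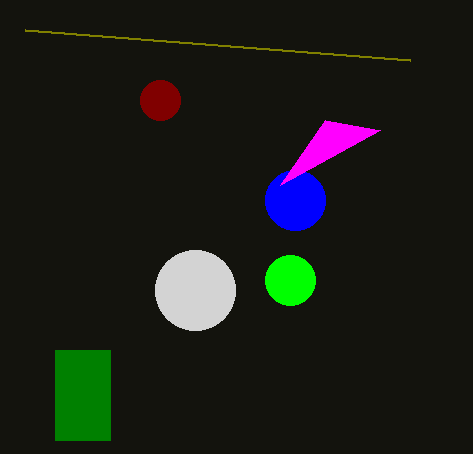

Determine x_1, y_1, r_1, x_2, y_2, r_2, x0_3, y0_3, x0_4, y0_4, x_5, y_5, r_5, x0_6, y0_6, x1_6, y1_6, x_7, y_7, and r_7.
x_1 = 160, y_1 = 100, r_1 = 20, x_2 = 295, y_2 = 200, r_2 = 30, x0_3 = 280, y0_3 = 185, x0_4 = 25, y0_4 = 30, x_5 = 195, y_5 = 290, r_5 = 40, x0_6 = 55, y0_6 = 350, x1_6 = 110, y1_6 = 440, x_7 = 290, y_7 = 280, r_7 = 25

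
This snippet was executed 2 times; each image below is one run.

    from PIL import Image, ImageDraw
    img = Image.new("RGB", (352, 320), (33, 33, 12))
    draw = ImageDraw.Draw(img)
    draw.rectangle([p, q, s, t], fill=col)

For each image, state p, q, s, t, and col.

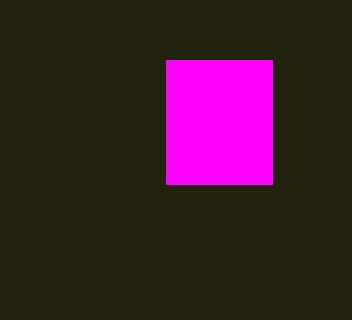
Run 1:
p = 166; q = 60; s = 272; t = 184; col = 'magenta'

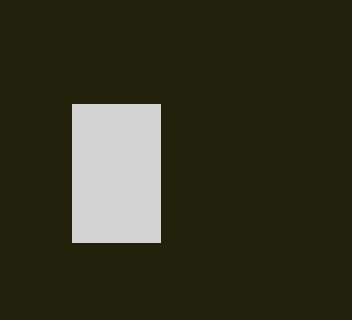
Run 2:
p = 72, q = 104, s = 160, t = 242, col = 'lightgray'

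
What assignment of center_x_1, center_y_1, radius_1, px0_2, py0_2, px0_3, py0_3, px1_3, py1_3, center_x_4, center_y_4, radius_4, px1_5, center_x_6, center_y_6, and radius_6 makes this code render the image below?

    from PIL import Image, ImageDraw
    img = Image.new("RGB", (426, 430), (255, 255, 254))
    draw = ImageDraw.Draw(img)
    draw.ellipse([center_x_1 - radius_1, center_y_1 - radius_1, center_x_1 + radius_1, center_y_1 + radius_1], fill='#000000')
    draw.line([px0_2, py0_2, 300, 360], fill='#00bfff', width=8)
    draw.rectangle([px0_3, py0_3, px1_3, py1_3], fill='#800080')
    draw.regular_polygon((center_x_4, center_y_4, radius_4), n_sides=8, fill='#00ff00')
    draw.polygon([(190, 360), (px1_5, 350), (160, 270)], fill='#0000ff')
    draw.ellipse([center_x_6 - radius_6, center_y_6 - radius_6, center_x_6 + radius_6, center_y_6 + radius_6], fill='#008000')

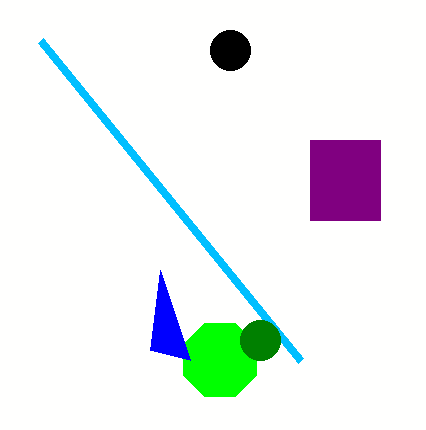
center_x_1 = 230
center_y_1 = 50
radius_1 = 20
px0_2 = 40
py0_2 = 40
px0_3 = 310
py0_3 = 140
px1_3 = 380
py1_3 = 220
center_x_4 = 220
center_y_4 = 360
radius_4 = 40
px1_5 = 150
center_x_6 = 260
center_y_6 = 340
radius_6 = 20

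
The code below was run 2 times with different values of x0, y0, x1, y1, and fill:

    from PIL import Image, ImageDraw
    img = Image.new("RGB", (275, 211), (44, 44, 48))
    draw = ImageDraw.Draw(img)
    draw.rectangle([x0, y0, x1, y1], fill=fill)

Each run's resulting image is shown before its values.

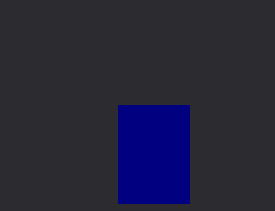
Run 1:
x0 = 118, y0 = 105, x1 = 189, y1 = 203, fill = 'navy'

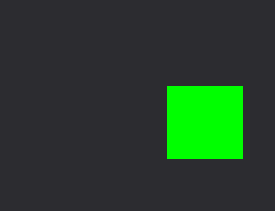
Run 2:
x0 = 167
y0 = 86
x1 = 242
y1 = 158
fill = 'lime'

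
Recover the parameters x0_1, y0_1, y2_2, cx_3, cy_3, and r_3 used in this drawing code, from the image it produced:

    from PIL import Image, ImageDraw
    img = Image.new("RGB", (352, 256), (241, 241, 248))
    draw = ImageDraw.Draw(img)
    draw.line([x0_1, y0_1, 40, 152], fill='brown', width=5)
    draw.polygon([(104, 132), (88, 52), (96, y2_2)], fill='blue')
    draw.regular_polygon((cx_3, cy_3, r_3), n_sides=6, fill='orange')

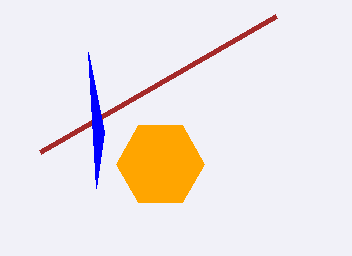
x0_1 = 276; y0_1 = 16; y2_2 = 188; cx_3 = 160; cy_3 = 164; r_3 = 44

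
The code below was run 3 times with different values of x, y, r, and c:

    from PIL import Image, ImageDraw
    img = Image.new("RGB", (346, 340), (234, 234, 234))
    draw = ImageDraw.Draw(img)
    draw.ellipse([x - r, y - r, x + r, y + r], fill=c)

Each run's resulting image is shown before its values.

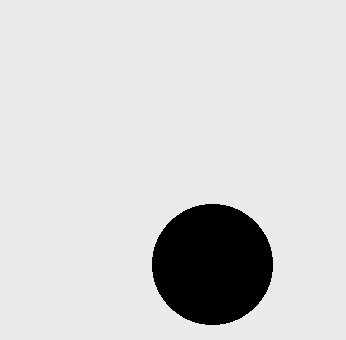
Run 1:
x = 212; y = 264; r = 60; c = 'black'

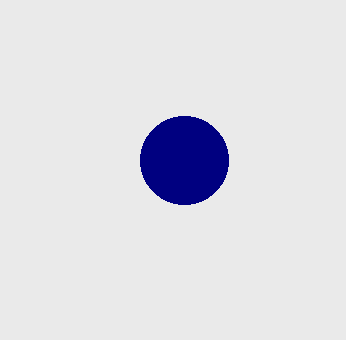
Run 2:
x = 184; y = 160; r = 44; c = 'navy'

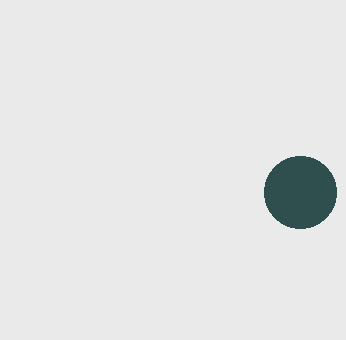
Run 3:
x = 300, y = 192, r = 36, c = 'darkslategray'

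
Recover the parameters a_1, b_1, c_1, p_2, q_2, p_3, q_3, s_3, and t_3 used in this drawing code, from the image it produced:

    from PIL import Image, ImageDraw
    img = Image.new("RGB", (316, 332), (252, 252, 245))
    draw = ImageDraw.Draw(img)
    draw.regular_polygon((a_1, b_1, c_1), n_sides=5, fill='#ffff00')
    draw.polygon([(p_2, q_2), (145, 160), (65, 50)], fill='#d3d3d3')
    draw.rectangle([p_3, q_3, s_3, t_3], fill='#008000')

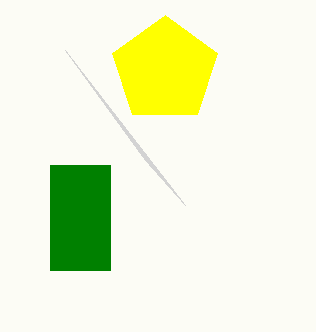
a_1 = 165
b_1 = 70
c_1 = 55
p_2 = 185
q_2 = 205
p_3 = 50
q_3 = 165
s_3 = 110
t_3 = 270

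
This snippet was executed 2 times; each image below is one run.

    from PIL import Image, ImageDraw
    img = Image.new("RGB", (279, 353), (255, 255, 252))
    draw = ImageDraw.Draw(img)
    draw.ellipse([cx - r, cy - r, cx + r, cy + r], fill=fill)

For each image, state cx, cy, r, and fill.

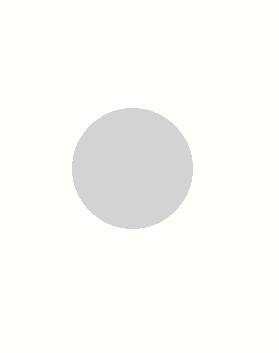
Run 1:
cx = 132; cy = 168; r = 60; fill = 'lightgray'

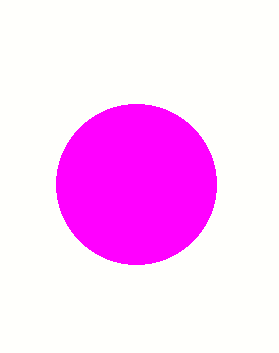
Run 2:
cx = 136, cy = 184, r = 80, fill = 'magenta'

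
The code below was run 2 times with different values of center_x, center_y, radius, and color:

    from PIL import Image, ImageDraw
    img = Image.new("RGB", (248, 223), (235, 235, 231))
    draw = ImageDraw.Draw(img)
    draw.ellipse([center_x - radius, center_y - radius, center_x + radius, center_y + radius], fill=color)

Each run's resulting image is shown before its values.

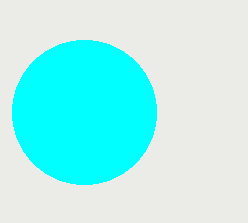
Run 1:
center_x = 84
center_y = 112
radius = 72
color = 'cyan'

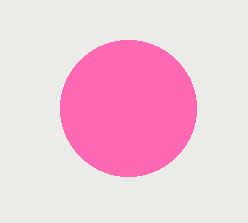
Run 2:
center_x = 128; center_y = 108; radius = 68; color = 'hotpink'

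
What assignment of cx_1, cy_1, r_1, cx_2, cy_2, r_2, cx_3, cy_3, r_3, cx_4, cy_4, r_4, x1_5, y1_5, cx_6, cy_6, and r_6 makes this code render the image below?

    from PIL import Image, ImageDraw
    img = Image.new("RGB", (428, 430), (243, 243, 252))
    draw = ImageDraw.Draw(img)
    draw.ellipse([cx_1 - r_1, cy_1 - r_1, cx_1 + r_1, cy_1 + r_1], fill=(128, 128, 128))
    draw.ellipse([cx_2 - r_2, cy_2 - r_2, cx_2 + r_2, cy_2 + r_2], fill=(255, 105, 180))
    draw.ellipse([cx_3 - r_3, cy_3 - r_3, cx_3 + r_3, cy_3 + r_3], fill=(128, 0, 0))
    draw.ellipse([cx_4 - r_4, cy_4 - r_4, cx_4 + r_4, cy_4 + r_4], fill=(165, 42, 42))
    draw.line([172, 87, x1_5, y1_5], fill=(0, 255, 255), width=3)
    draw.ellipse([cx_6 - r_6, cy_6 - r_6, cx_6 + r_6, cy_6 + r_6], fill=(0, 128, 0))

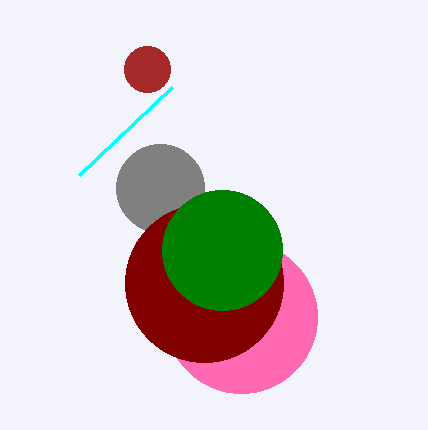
cx_1 = 160; cy_1 = 188; r_1 = 44; cx_2 = 241; cy_2 = 317; r_2 = 76; cx_3 = 204; cy_3 = 283; r_3 = 79; cx_4 = 147; cy_4 = 69; r_4 = 23; x1_5 = 79; y1_5 = 175; cx_6 = 222; cy_6 = 250; r_6 = 60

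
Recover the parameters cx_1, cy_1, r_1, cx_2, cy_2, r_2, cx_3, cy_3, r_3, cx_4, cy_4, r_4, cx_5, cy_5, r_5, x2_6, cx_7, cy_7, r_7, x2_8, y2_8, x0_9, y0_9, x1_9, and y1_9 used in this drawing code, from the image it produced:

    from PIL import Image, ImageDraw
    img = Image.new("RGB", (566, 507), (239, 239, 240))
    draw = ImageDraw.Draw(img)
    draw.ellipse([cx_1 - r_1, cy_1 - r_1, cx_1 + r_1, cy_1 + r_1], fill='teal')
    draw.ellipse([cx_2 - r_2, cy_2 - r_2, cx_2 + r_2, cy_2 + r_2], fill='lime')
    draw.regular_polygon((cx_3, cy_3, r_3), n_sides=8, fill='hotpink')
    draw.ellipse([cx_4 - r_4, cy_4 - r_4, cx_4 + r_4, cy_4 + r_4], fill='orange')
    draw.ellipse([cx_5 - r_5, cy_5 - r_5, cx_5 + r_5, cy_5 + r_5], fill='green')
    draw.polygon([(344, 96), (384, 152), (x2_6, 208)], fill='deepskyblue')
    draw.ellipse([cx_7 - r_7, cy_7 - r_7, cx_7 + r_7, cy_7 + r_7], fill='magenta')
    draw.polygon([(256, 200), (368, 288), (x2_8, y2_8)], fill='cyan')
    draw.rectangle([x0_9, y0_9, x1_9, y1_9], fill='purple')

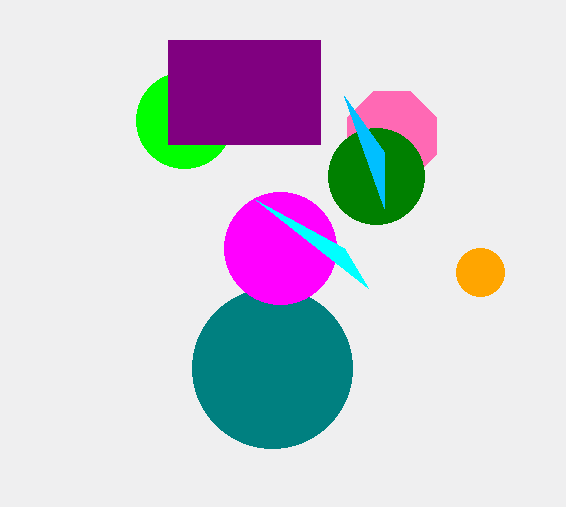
cx_1 = 272
cy_1 = 368
r_1 = 80
cx_2 = 184
cy_2 = 120
r_2 = 48
cx_3 = 392
cy_3 = 136
r_3 = 48
cx_4 = 480
cy_4 = 272
r_4 = 24
cx_5 = 376
cy_5 = 176
r_5 = 48
x2_6 = 384
cx_7 = 280
cy_7 = 248
r_7 = 56
x2_8 = 344
y2_8 = 248
x0_9 = 168
y0_9 = 40
x1_9 = 320
y1_9 = 144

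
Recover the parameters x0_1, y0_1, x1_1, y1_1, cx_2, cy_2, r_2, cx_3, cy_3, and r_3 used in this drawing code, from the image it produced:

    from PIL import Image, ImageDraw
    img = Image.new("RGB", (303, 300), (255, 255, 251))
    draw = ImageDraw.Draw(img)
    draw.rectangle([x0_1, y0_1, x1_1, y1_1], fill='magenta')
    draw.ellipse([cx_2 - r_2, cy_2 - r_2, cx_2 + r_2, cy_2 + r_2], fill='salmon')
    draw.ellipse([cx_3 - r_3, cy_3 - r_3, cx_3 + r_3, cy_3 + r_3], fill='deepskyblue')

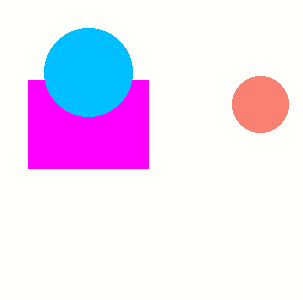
x0_1 = 28, y0_1 = 80, x1_1 = 148, y1_1 = 168, cx_2 = 260, cy_2 = 104, r_2 = 28, cx_3 = 88, cy_3 = 72, r_3 = 44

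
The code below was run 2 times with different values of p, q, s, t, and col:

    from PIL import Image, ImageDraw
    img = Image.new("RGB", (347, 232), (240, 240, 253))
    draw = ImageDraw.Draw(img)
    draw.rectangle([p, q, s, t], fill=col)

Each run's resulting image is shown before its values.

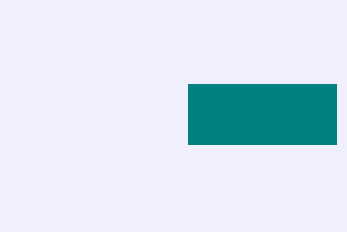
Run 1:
p = 188, q = 84, s = 336, t = 144, col = 'teal'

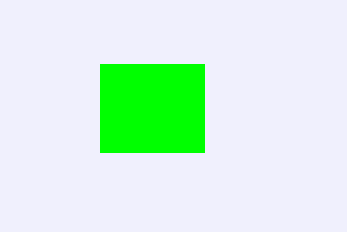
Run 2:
p = 100; q = 64; s = 204; t = 152; col = 'lime'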